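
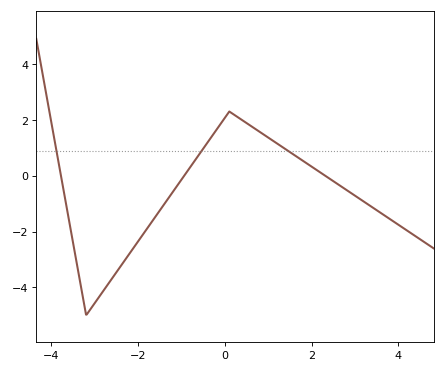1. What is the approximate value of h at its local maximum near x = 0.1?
2.2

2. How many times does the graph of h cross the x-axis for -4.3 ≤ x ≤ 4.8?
3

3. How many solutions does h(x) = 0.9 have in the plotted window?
3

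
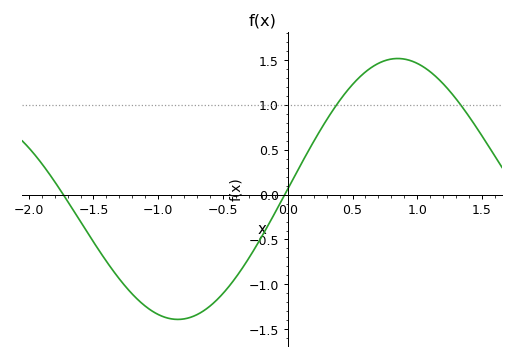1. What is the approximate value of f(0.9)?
1.51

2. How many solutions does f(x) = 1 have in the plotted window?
2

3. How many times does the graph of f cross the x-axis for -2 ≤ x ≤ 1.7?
2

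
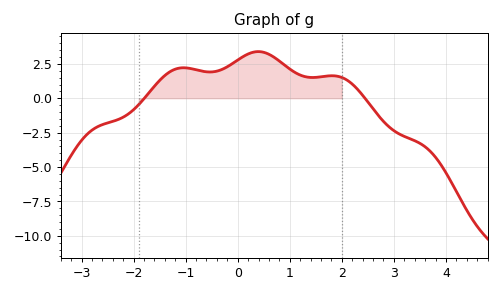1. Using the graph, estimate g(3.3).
-2.93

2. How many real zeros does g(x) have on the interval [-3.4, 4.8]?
2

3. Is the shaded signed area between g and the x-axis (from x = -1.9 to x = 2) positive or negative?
positive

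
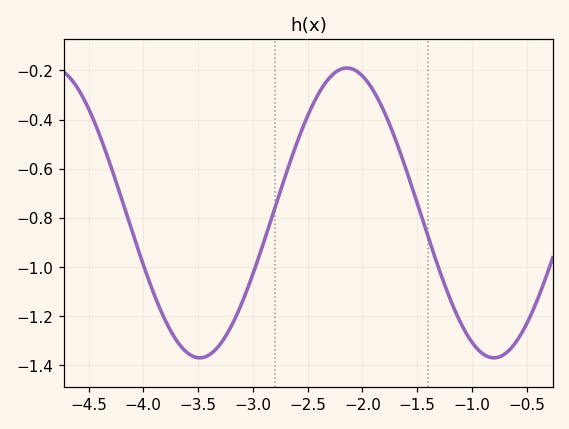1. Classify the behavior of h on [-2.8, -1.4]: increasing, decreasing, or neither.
neither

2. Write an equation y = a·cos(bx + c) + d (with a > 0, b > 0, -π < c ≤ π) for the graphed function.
y = 0.59cos(2.3x - 1.3) - 0.78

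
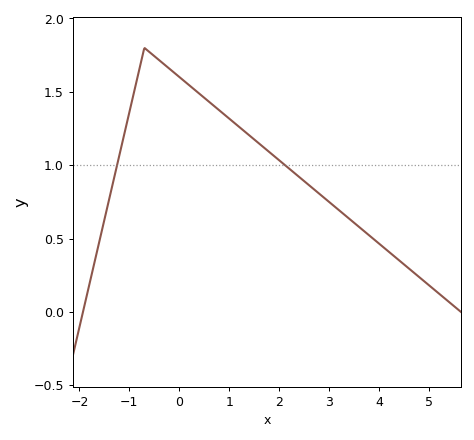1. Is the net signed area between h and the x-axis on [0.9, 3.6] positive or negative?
positive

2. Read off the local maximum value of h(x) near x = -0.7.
1.8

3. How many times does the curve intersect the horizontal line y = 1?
2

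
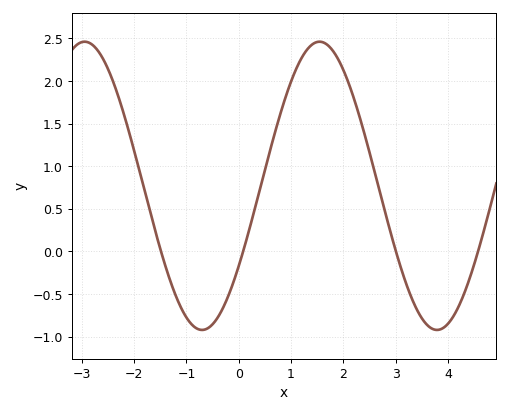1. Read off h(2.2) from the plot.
1.8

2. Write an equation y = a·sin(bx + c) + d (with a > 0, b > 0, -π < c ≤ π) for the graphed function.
y = 1.69sin(1.4x - 0.59) + 0.77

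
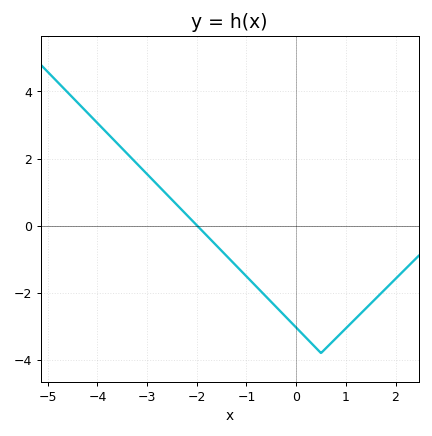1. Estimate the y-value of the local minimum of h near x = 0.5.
-3.8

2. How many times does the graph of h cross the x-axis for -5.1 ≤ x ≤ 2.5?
1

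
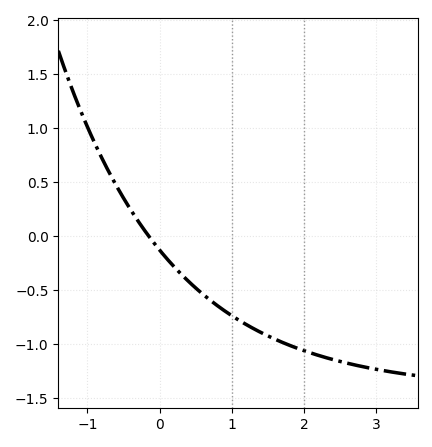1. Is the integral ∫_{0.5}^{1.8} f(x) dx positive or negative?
negative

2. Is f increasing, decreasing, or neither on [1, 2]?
decreasing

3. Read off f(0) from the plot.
-0.13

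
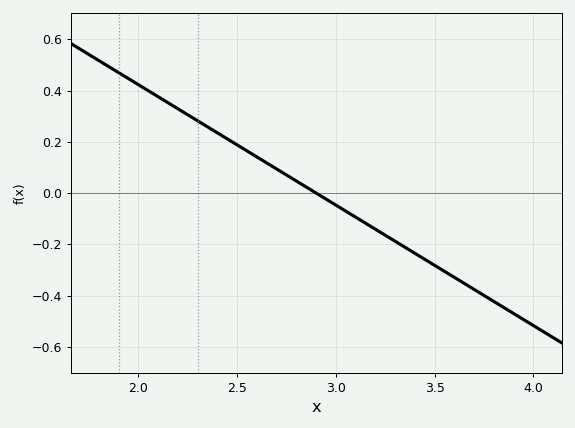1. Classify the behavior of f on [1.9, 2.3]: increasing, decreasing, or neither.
decreasing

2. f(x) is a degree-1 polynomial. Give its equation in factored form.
y = -0.47(x - 2.9)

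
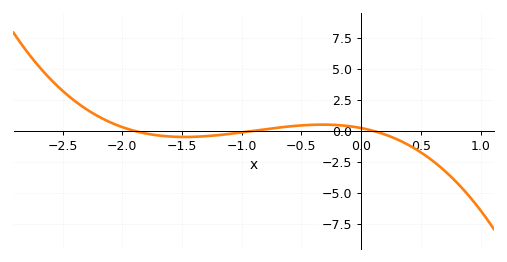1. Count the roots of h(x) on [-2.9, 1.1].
3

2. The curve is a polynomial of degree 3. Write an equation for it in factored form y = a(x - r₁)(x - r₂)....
y = -1.29(x + 1.9)(x + 0.9)(x - 0.1)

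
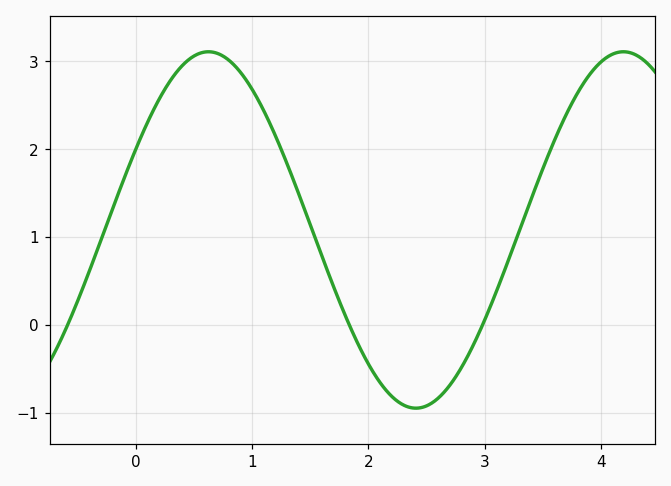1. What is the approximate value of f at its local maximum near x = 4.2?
3.1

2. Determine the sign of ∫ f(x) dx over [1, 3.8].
positive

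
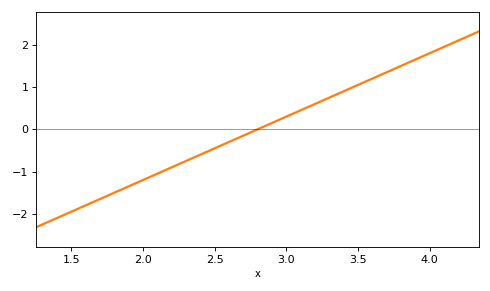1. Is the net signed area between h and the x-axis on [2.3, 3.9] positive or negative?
positive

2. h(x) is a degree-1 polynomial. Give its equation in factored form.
y = 1.5(x - 2.8)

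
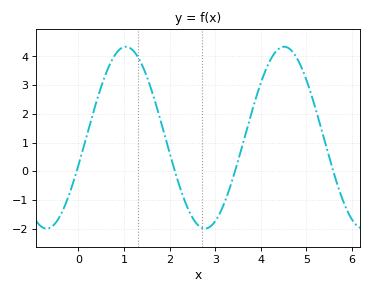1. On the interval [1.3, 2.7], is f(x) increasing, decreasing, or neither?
decreasing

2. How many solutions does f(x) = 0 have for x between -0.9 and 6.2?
4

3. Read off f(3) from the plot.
-1.7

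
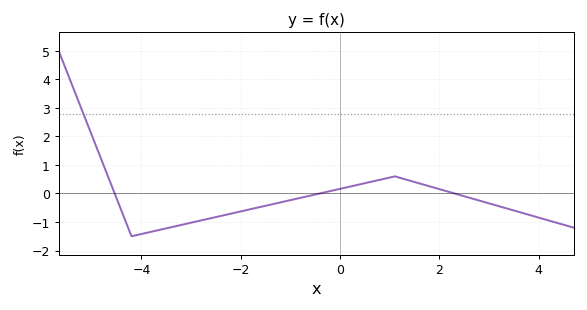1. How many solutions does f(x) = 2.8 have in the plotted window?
1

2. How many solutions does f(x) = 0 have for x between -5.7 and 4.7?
3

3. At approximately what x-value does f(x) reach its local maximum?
1.2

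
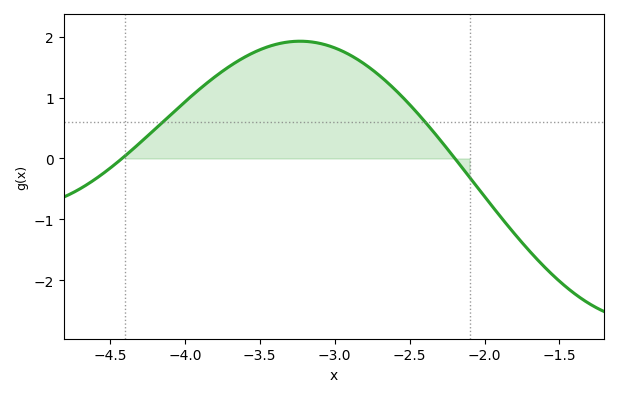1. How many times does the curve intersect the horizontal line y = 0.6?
2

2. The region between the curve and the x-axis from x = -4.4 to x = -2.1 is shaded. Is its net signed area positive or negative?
positive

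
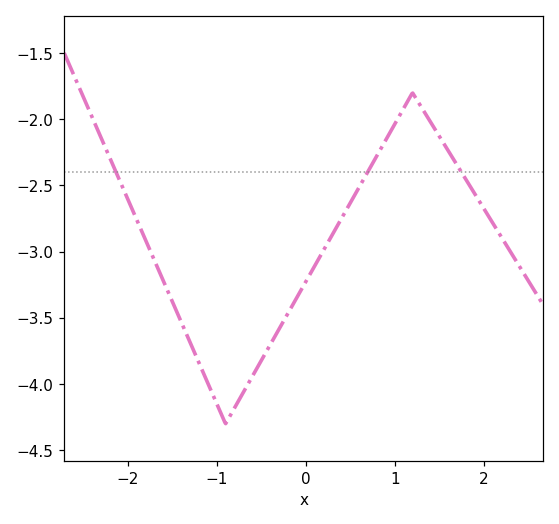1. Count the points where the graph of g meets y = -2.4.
3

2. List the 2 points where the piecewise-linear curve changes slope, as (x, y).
(-0.9, -4.3); (1.2, -1.8)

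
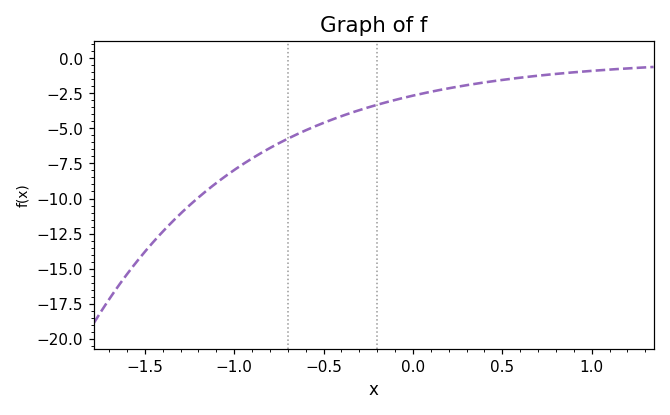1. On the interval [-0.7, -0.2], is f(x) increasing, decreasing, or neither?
increasing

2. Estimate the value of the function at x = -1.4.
-12.4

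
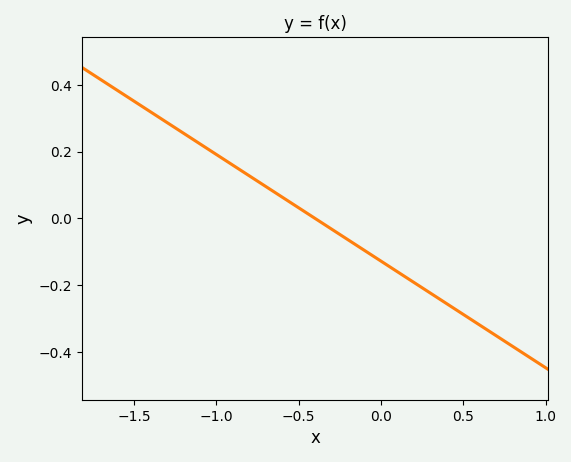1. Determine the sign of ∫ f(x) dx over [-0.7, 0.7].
negative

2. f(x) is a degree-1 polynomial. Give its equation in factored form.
y = -0.32(x + 0.4)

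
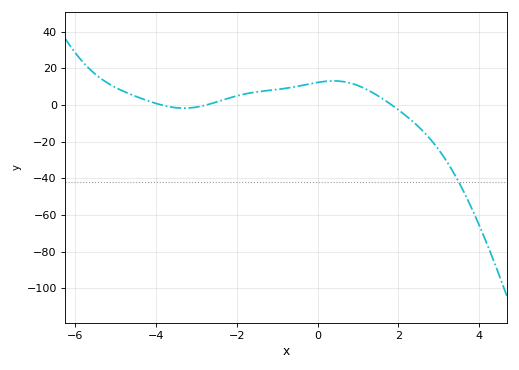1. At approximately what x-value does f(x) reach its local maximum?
0.4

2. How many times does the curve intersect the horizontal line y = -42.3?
1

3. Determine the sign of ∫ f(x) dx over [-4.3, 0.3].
positive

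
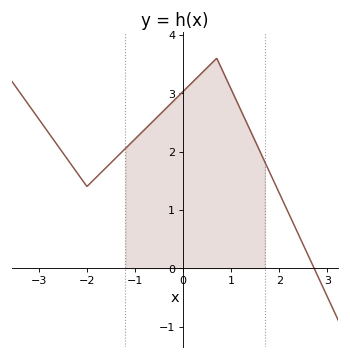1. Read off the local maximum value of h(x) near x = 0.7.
3.6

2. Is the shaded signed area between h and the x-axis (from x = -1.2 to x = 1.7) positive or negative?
positive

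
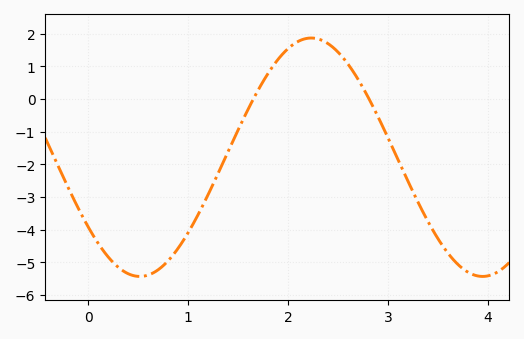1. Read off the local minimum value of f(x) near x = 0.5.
-5.4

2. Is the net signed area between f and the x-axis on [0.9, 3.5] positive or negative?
negative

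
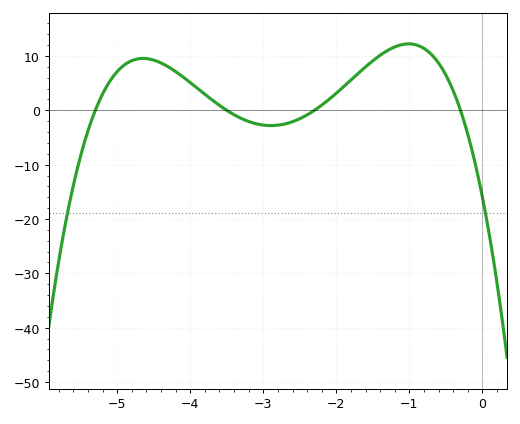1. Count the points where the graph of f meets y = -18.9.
2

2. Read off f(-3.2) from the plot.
-2.06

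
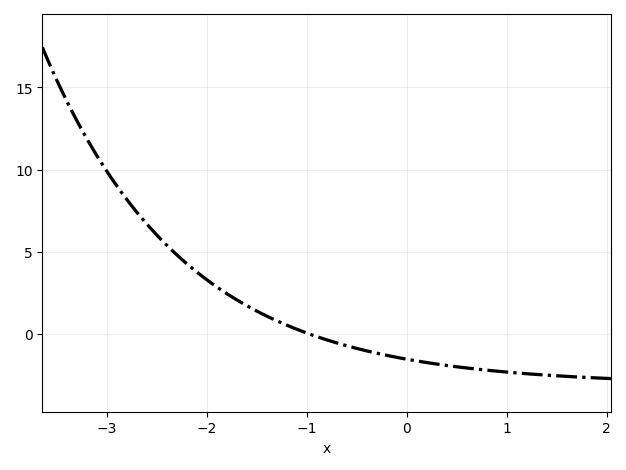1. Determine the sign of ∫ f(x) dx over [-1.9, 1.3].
negative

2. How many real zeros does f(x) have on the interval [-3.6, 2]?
1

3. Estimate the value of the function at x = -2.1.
3.5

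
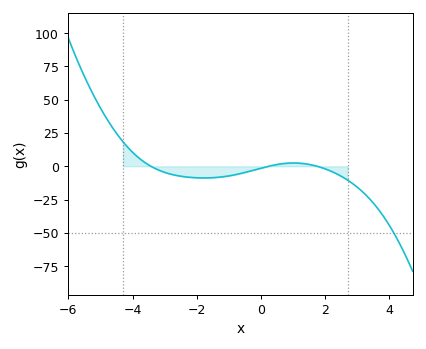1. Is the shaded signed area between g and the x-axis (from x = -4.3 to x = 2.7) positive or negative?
negative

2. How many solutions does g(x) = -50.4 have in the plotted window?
1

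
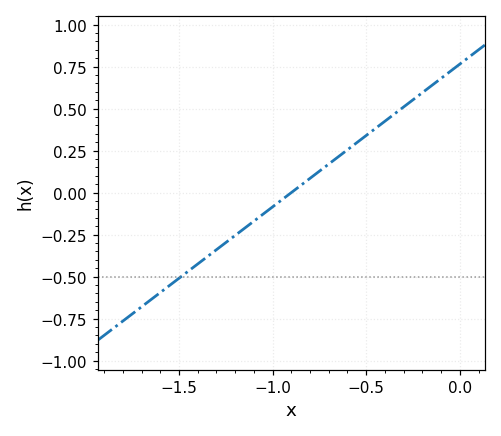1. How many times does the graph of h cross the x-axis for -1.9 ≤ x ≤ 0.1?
1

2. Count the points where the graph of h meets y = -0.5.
1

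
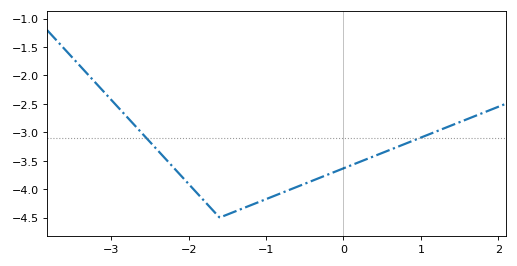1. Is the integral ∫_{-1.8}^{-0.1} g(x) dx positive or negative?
negative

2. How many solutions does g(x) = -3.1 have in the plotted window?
2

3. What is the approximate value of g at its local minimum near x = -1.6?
-4.5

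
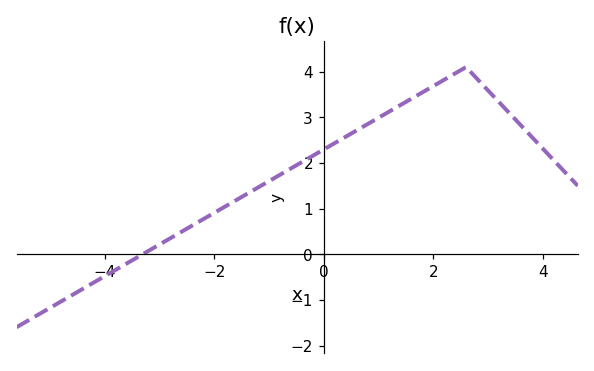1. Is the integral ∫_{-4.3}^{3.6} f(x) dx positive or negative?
positive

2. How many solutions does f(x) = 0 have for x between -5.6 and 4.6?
1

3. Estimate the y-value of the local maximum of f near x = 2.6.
4.1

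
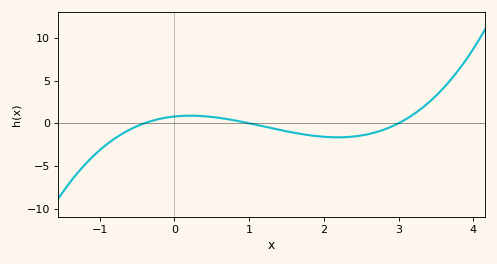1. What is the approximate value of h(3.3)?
1.5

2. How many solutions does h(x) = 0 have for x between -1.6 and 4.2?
3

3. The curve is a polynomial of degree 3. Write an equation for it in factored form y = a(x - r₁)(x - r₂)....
y = 0.66(x + 0.4)(x - 1)(x - 3)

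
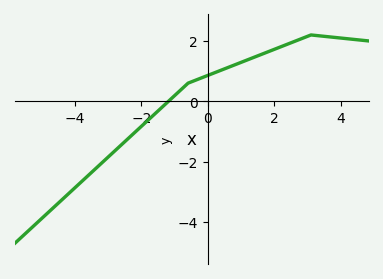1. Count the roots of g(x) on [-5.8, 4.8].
1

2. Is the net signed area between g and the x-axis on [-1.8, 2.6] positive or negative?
positive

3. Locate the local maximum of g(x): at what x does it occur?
3.1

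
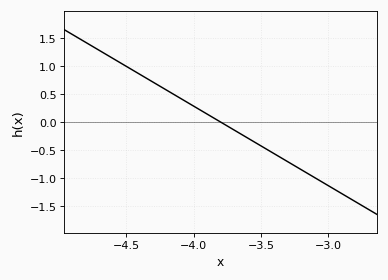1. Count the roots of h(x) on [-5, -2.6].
1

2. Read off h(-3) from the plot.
-1.15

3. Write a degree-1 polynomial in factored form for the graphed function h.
y = -1.42(x + 3.8)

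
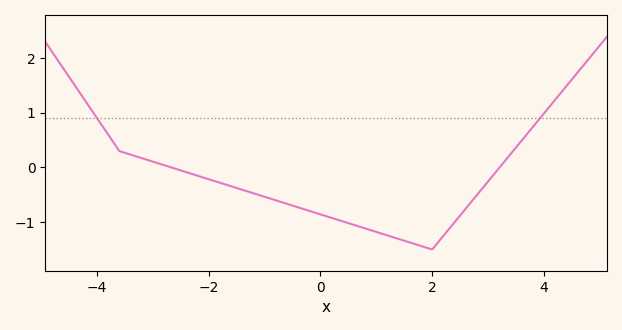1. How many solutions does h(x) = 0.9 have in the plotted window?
2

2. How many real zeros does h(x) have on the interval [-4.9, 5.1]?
2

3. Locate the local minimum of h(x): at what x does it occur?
2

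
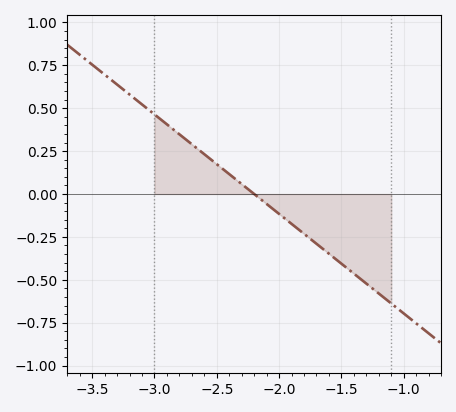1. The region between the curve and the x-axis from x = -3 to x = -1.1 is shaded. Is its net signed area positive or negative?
negative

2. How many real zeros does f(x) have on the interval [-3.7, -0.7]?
1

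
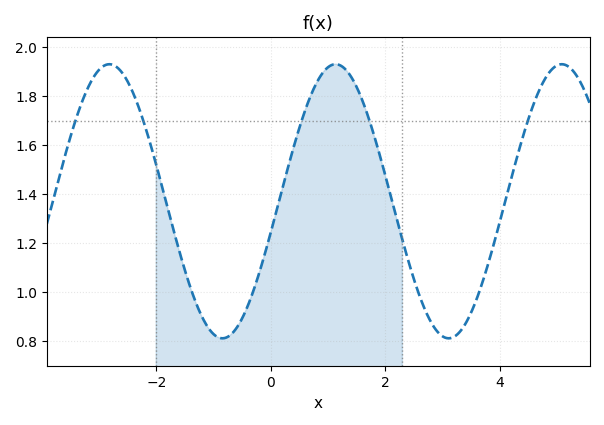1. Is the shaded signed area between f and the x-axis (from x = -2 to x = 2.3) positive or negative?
positive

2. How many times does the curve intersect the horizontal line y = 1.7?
5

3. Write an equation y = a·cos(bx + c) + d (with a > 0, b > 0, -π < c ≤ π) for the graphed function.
y = 0.56cos(1.6x - 1.8) + 1.37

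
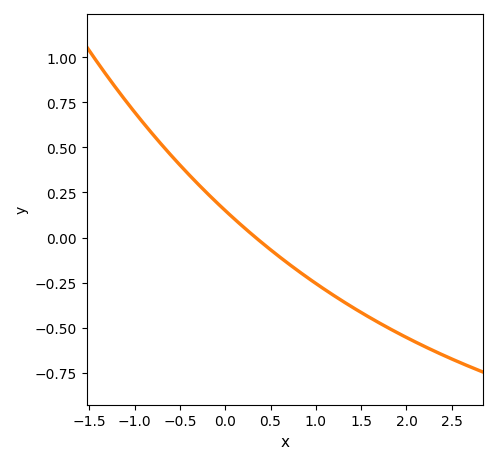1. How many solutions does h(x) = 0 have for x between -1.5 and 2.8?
1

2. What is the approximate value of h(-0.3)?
0.3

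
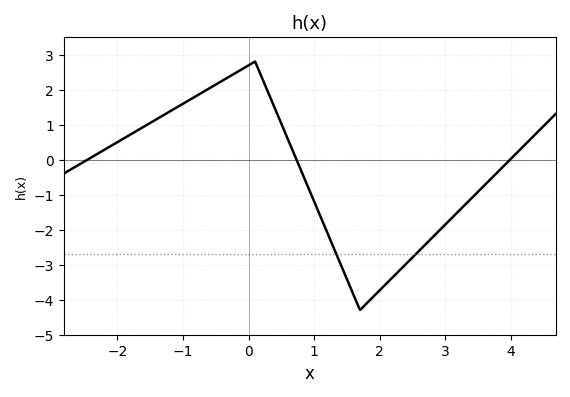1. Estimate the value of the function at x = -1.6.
0.9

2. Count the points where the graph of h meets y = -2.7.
2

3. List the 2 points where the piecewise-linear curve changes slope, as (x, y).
(0.1, 2.8); (1.7, -4.3)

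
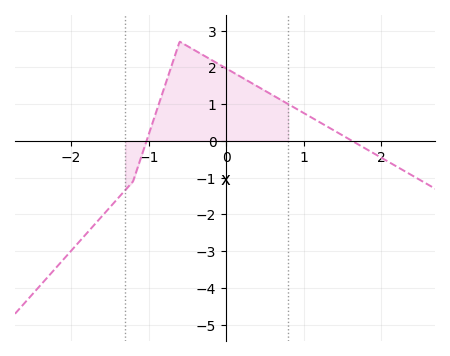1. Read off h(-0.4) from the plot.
2.46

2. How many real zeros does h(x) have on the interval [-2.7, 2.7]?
2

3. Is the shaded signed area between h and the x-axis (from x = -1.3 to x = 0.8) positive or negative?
positive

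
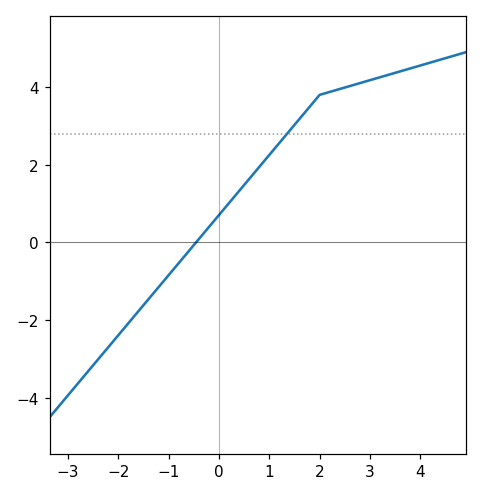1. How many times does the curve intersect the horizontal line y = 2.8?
1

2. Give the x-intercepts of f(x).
-0.4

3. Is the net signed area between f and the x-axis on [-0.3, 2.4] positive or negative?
positive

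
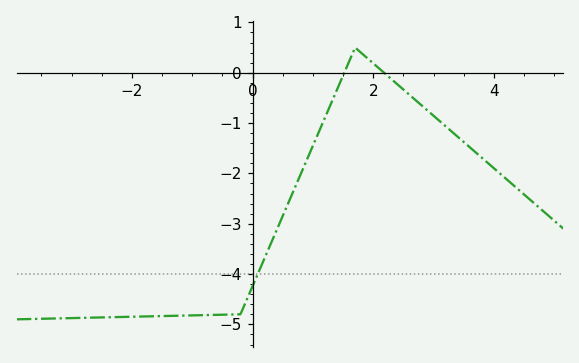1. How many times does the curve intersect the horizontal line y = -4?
1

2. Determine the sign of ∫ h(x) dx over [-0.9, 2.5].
negative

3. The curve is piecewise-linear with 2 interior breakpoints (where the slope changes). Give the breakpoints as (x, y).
(-0.2, -4.8); (1.7, 0.5)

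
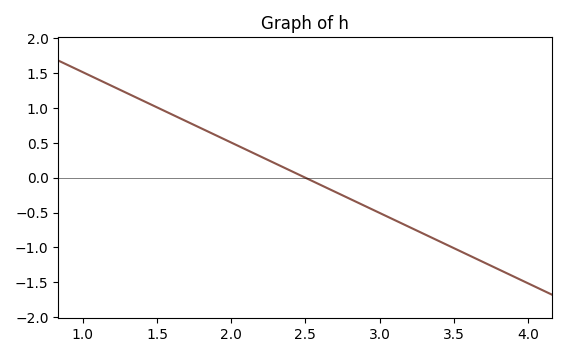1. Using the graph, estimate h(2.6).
-0.101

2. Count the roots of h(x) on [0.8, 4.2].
1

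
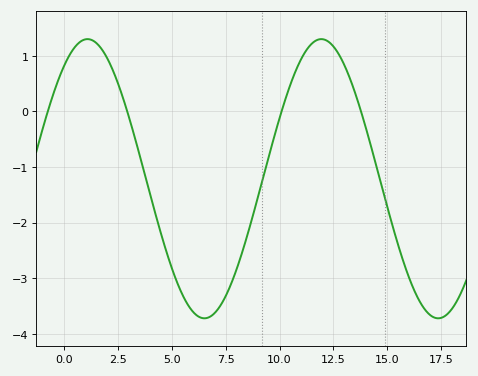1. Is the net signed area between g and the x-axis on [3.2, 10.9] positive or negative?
negative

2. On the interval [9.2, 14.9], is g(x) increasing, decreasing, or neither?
neither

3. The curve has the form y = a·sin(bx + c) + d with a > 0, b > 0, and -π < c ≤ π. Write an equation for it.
y = 2.51sin(0.58x + 0.93) - 1.21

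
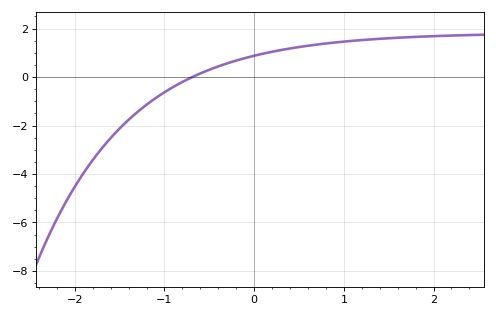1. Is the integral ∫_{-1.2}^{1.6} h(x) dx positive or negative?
positive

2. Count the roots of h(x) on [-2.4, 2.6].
1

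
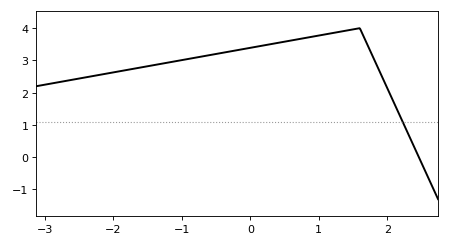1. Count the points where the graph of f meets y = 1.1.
1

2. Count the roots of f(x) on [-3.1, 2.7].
1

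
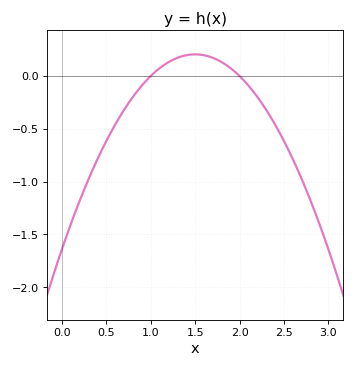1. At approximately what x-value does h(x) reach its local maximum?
1.5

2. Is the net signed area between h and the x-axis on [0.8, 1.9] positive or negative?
positive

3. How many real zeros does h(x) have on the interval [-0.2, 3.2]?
2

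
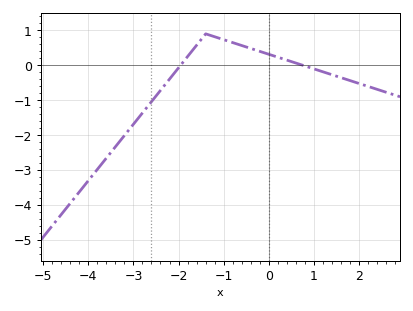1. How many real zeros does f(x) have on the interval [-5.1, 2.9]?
2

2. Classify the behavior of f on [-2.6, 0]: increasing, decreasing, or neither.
neither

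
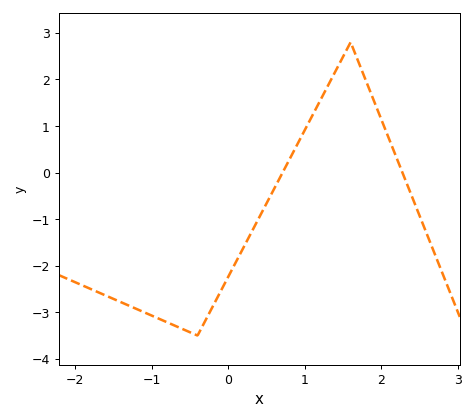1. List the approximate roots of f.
0.711, 2.28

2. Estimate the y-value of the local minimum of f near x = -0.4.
-3.5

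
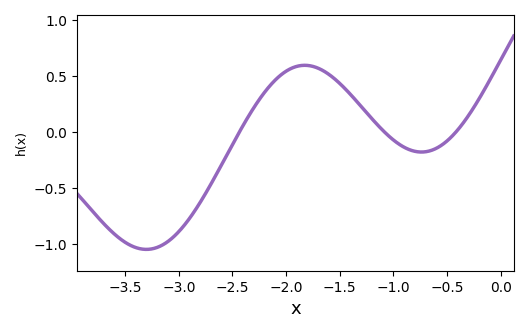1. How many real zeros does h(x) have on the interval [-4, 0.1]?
3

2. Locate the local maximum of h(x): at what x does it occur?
-1.83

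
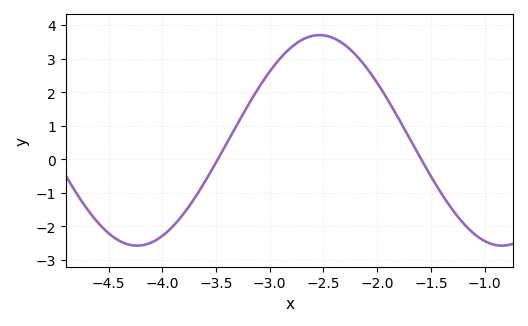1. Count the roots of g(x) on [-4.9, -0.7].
2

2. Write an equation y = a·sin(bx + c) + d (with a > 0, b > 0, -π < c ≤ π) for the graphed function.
y = 3.14sin(1.9x - 0.02) + 0.56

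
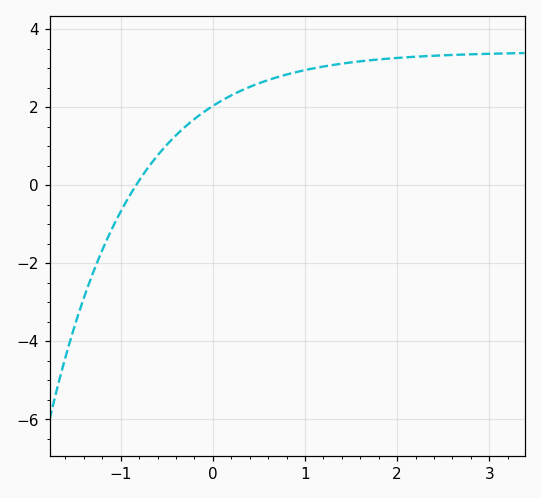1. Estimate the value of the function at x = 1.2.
3.04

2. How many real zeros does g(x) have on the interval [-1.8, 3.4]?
1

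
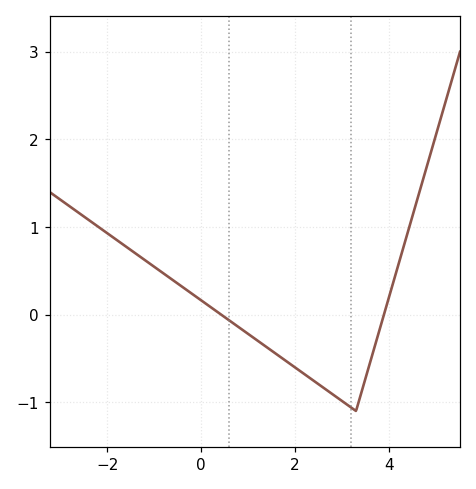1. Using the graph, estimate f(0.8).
-0.1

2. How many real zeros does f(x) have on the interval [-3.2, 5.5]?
2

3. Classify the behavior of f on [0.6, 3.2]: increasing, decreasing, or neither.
decreasing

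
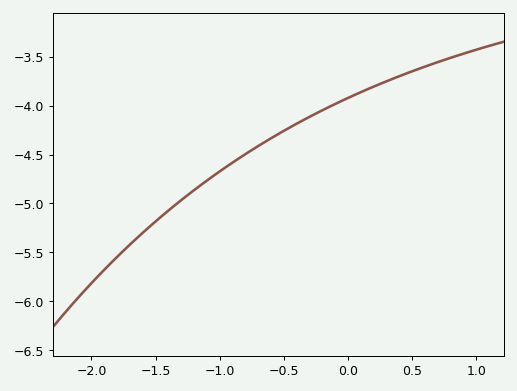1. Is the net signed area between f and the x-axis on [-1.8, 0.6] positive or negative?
negative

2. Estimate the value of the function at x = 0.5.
-3.65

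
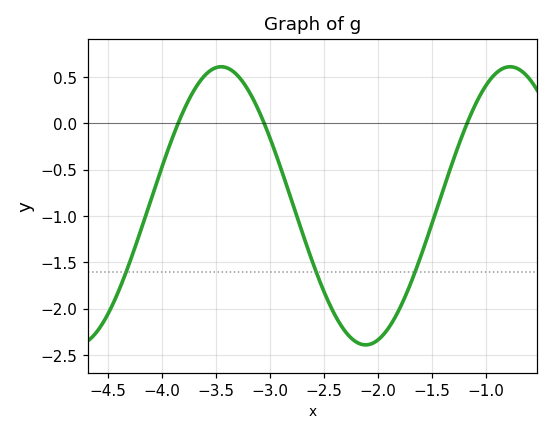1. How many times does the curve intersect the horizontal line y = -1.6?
3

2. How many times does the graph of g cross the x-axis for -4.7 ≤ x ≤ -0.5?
3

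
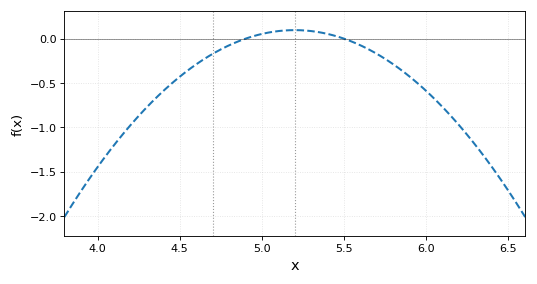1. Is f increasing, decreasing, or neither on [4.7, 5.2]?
increasing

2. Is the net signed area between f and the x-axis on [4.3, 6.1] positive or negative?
negative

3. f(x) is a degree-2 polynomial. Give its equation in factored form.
y = -1.07(x - 4.9)(x - 5.5)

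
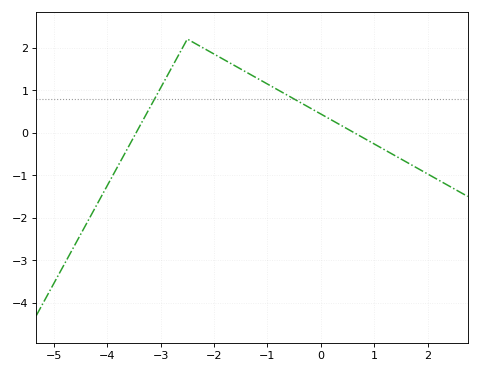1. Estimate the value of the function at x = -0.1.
0.5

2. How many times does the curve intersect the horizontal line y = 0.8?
2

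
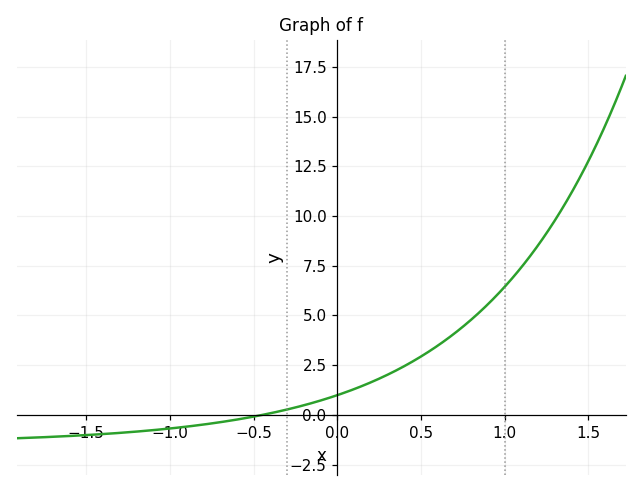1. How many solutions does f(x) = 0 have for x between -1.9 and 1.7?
1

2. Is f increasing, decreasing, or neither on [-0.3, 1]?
increasing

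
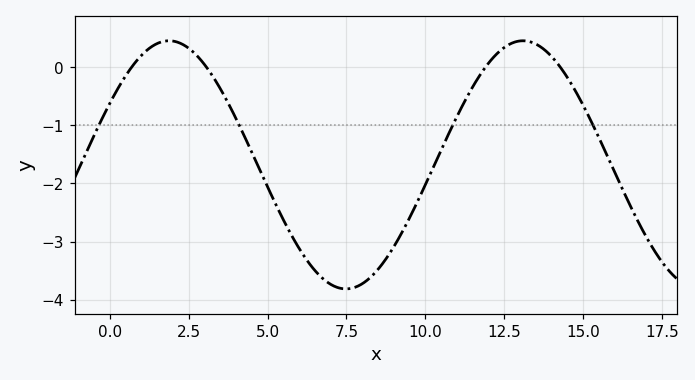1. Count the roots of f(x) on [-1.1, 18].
4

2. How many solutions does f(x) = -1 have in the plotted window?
4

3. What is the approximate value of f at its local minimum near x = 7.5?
-3.81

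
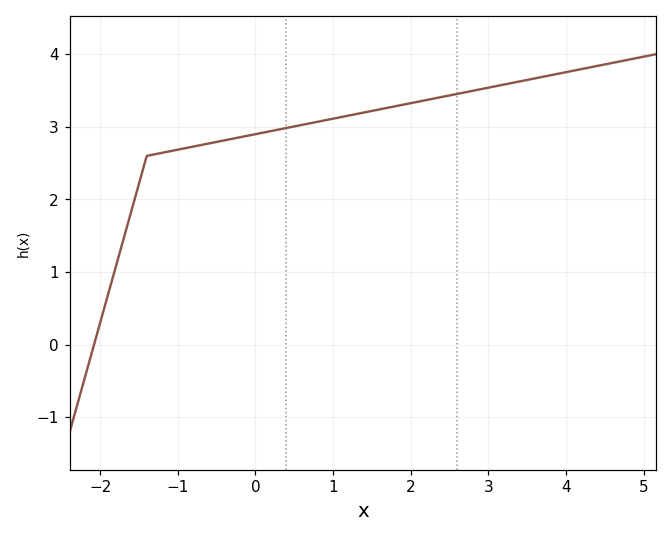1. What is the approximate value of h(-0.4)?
2.8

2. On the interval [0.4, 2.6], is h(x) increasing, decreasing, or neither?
increasing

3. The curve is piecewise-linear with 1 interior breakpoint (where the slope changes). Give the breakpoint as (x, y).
(-1.4, 2.6)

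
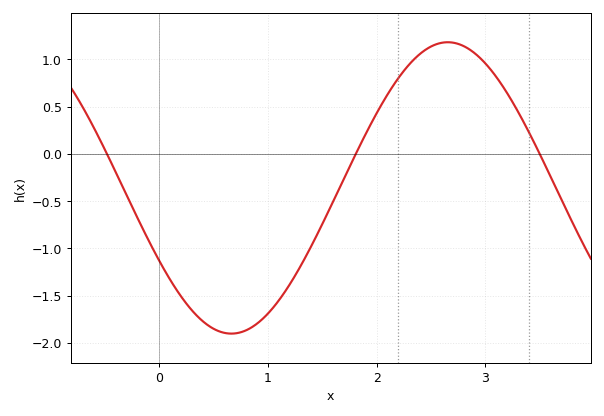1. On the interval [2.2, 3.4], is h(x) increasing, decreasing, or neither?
neither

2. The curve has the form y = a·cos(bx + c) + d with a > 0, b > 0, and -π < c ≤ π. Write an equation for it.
y = 1.54cos(1.6x + 2.1) - 0.36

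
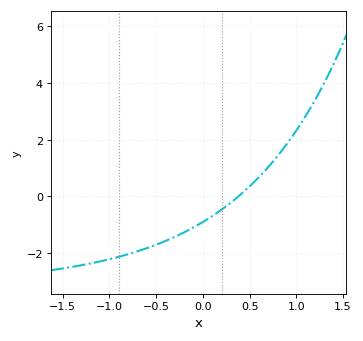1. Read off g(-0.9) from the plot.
-2.2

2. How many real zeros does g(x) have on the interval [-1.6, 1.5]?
1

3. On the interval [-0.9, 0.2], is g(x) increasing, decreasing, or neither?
increasing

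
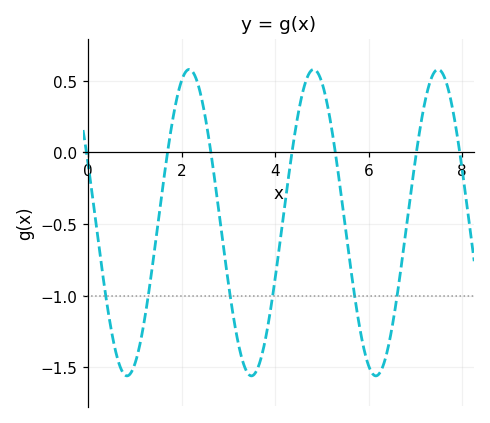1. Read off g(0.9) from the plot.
-1.55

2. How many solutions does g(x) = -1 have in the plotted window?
6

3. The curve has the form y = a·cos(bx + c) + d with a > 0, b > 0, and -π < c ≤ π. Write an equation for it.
y = 1.07cos(2.36x + 1.18) - 0.49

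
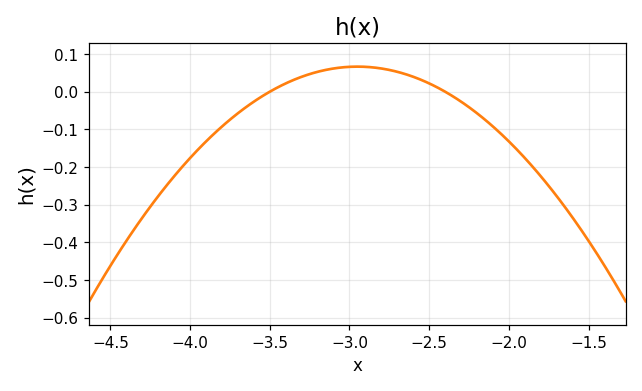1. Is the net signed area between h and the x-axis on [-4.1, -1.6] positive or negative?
negative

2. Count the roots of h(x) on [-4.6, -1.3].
2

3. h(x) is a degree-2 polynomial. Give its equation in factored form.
y = -0.22(x + 3.5)(x + 2.4)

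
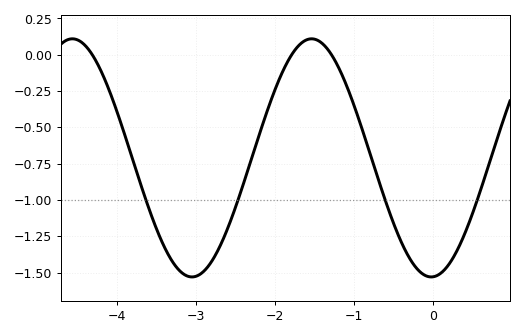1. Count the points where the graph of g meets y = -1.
4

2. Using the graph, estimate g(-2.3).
-0.72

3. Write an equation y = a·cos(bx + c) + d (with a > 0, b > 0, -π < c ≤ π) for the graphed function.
y = 0.82cos(2.08x - 3.08) - 0.71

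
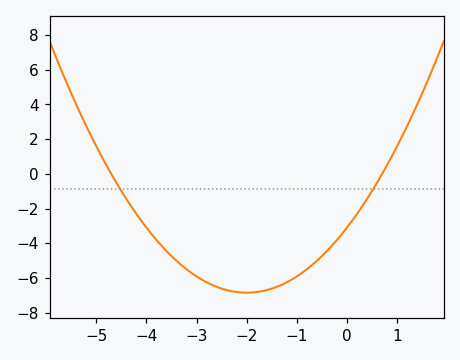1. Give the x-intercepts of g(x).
-4.7, 0.7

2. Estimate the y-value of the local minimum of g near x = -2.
-6.85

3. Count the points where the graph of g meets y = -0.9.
2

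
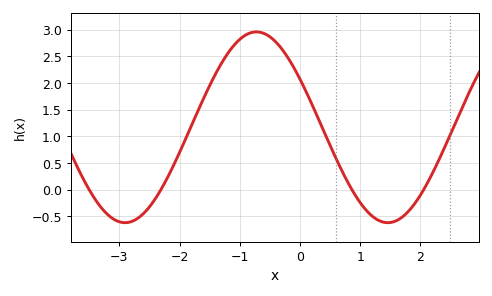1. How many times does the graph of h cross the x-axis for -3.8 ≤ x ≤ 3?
4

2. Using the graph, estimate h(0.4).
1.1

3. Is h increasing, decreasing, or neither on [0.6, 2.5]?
neither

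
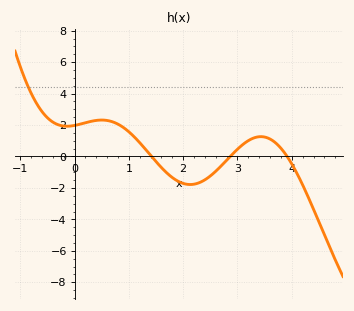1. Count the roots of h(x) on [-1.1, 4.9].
3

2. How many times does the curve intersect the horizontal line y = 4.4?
1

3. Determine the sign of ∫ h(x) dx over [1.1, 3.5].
negative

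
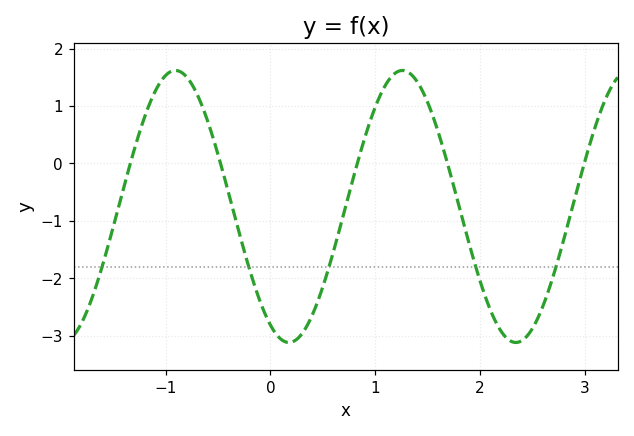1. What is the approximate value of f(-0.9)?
1.6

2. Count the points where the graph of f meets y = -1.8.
5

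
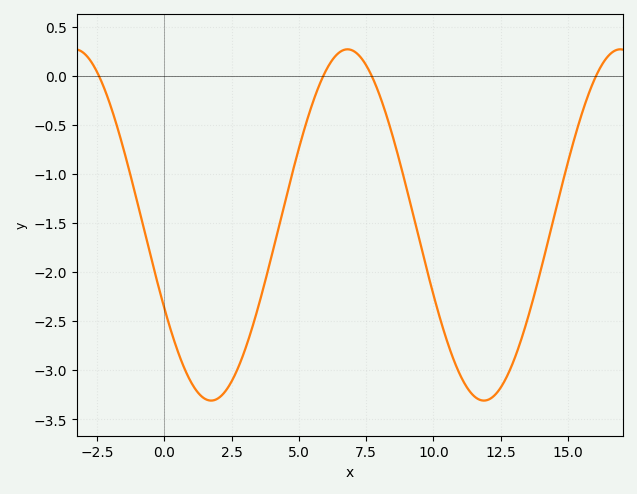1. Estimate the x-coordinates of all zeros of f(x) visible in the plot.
-2.5, 6, 7.5, 16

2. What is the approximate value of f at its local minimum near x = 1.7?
-3.3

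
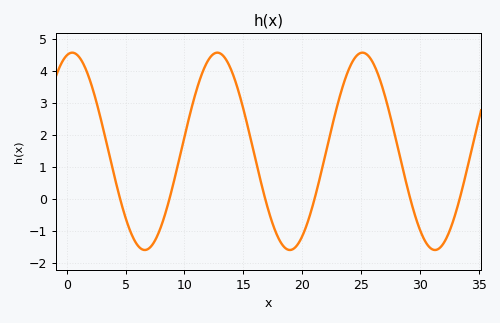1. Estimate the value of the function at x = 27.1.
3.12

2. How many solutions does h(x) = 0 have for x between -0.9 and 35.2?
6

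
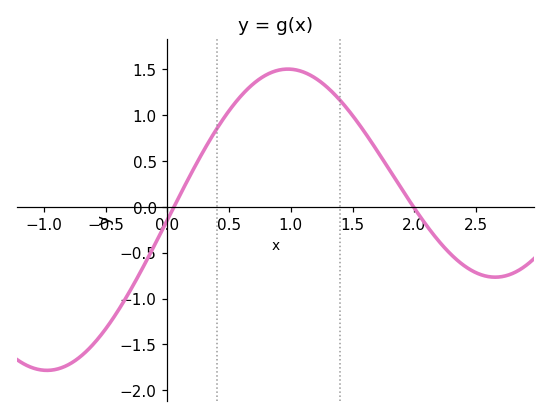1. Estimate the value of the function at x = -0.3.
-0.9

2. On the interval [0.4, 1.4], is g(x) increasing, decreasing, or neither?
neither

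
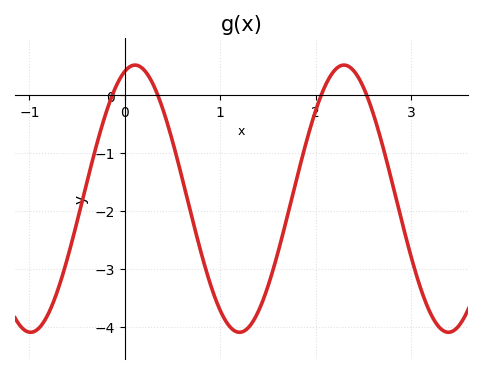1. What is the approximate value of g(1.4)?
-3.7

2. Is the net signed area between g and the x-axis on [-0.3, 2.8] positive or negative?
negative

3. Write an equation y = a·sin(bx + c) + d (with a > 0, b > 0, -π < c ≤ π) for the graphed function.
y = 2.31sin(2.9x + 1.3) - 1.79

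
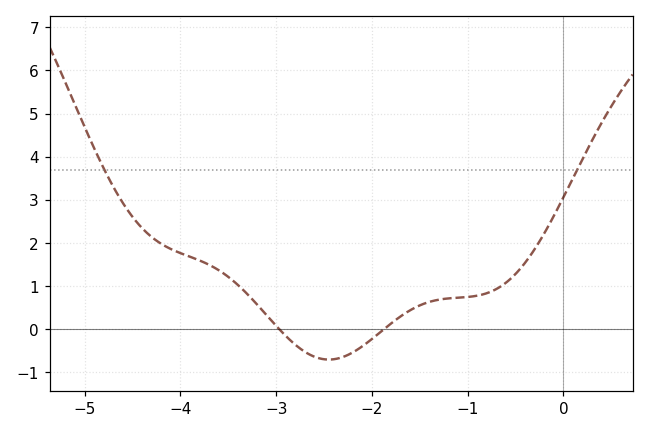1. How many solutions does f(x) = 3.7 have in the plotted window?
2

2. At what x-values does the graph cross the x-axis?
-2.97, -1.87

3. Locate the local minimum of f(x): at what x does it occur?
-2.45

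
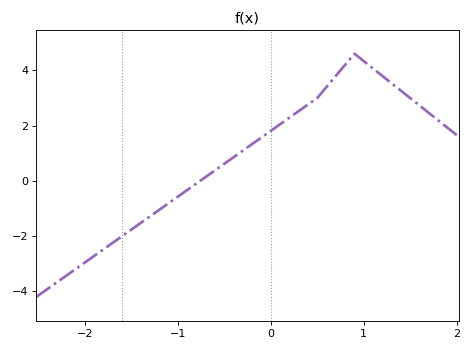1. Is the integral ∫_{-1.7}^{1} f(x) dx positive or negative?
positive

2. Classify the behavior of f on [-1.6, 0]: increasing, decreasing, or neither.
increasing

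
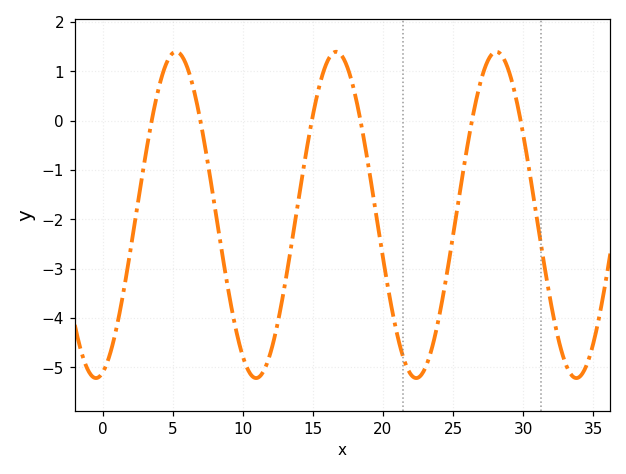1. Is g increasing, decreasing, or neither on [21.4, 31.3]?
neither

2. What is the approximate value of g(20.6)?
-3.8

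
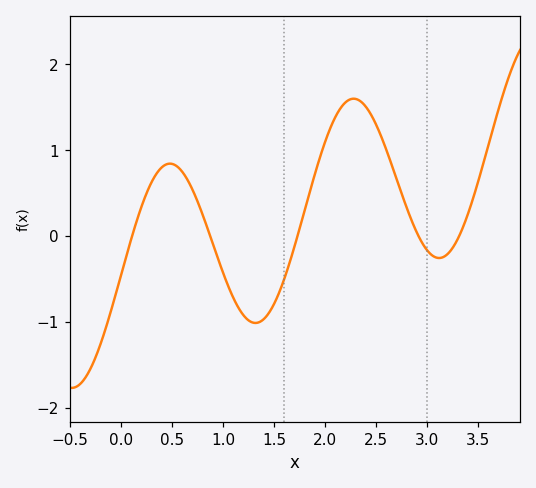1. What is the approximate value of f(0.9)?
-0.1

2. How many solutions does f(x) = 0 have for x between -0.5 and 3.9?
5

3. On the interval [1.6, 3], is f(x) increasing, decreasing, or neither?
neither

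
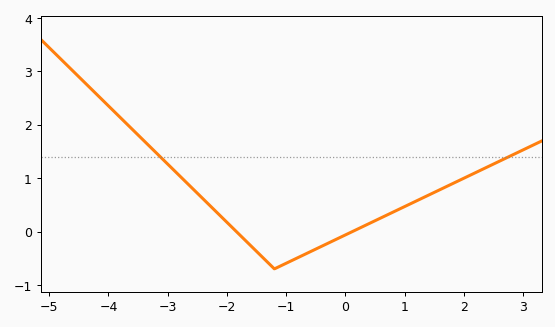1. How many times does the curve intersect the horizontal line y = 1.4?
2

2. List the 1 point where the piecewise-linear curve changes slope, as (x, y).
(-1.2, -0.7)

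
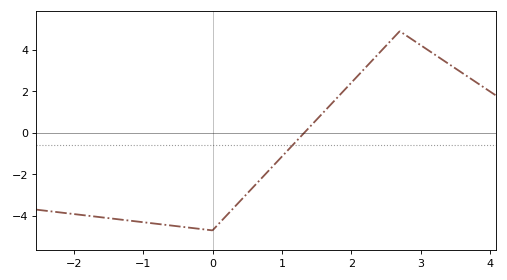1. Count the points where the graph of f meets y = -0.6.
1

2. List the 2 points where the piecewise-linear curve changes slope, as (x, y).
(0, -4.7); (2.7, 4.9)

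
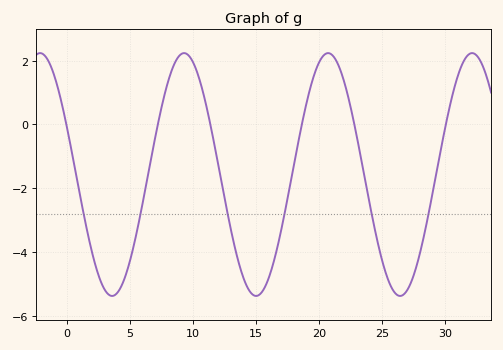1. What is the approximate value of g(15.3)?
-5.4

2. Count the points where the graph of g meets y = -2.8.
6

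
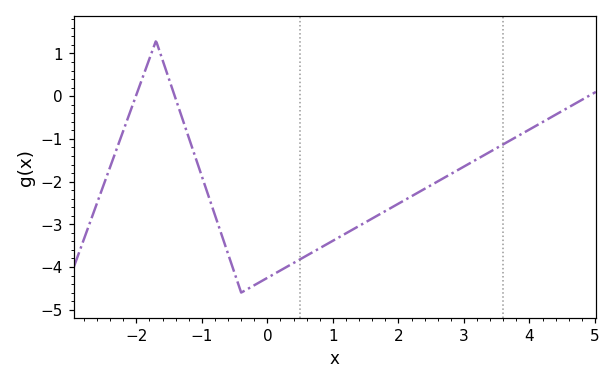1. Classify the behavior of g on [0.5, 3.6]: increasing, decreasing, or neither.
increasing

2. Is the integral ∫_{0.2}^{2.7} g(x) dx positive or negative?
negative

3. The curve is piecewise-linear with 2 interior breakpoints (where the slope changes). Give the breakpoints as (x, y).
(-1.7, 1.3); (-0.4, -4.6)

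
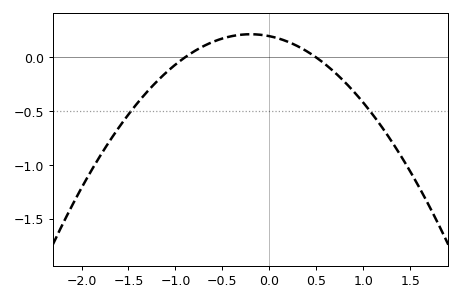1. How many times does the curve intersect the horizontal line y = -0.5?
2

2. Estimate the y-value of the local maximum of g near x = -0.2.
0.216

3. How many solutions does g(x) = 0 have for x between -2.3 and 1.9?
2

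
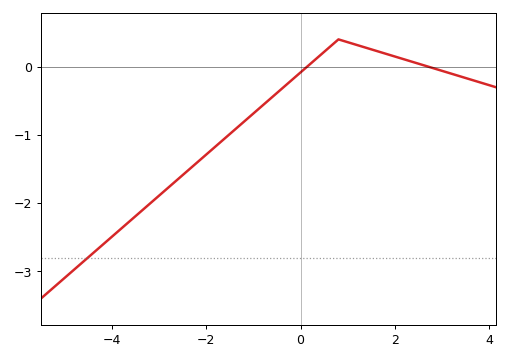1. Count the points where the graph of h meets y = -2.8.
1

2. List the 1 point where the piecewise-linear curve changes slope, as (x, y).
(0.8, 0.4)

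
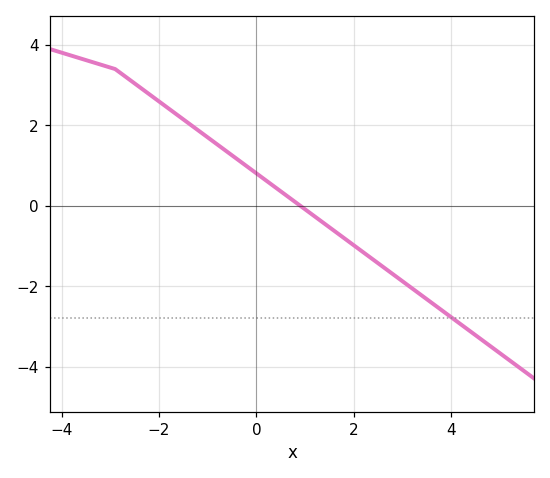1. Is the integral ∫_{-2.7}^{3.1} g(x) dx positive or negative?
positive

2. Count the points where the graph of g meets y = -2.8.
1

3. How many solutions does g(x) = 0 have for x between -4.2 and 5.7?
1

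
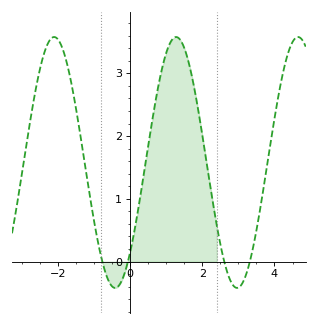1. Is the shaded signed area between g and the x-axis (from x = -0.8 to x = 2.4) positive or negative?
positive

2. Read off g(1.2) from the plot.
3.6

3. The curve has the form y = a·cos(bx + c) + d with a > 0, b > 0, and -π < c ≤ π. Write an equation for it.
y = 2cos(1.9x - 2.4) + 1.58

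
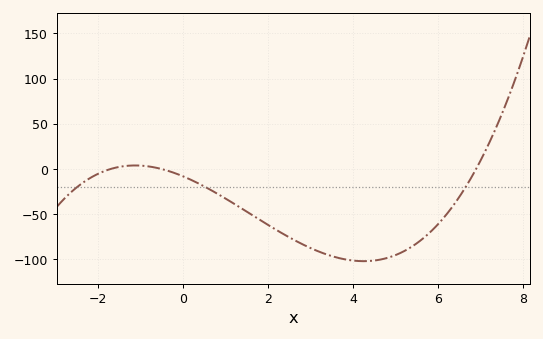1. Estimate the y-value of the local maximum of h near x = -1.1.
5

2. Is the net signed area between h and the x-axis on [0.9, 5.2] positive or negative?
negative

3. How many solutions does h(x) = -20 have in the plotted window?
3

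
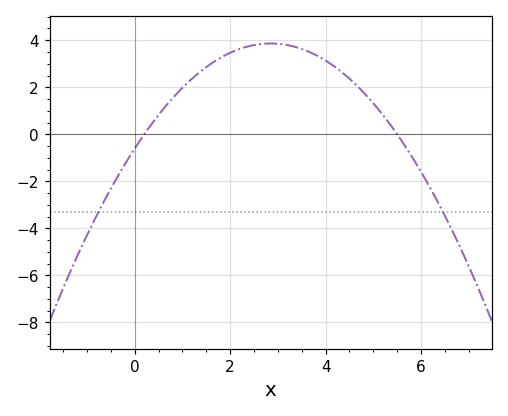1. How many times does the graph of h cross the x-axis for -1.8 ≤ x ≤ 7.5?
2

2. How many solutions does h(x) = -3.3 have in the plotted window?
2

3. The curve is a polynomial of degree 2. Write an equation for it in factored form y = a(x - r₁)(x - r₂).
y = -0.55(x - 0.2)(x - 5.5)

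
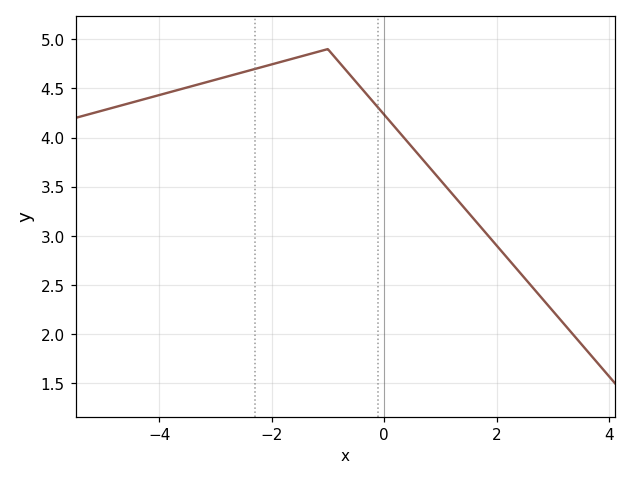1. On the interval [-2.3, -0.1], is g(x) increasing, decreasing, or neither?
neither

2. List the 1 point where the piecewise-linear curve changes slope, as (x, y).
(-1, 4.9)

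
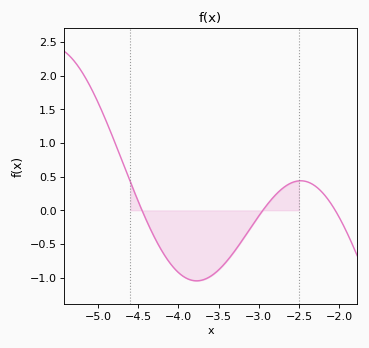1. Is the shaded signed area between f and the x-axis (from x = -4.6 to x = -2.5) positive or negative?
negative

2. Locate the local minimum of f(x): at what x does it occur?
-3.75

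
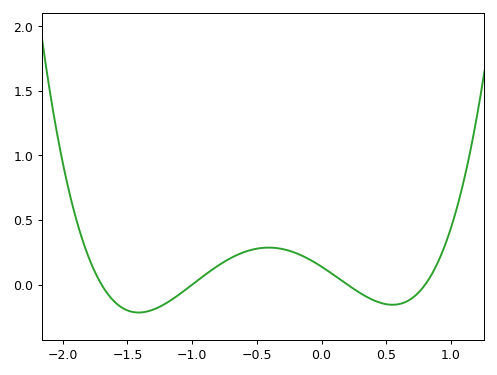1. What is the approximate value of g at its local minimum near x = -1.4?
-0.216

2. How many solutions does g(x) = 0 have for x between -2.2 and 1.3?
4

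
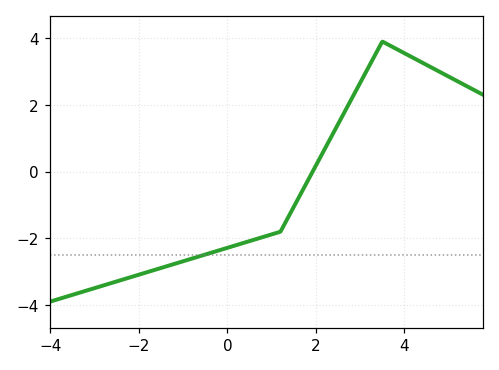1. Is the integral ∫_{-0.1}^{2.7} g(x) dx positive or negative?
negative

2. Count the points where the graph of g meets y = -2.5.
1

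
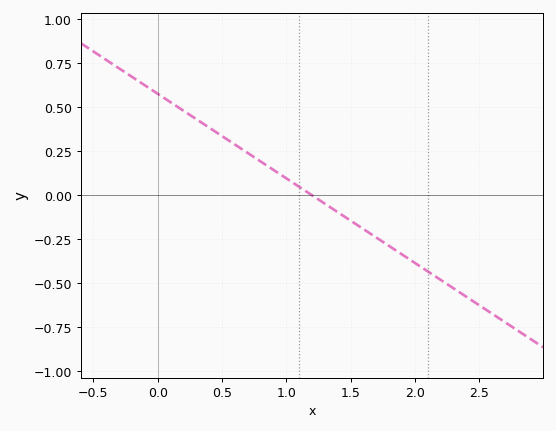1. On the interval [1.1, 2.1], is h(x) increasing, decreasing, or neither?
decreasing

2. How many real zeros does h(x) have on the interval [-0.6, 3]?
1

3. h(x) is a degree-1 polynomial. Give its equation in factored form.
y = -0.48(x - 1.2)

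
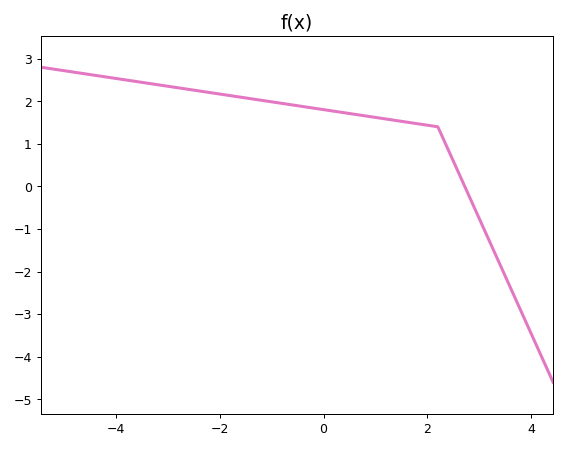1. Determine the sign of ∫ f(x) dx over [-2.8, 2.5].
positive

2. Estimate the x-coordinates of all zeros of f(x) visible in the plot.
2.72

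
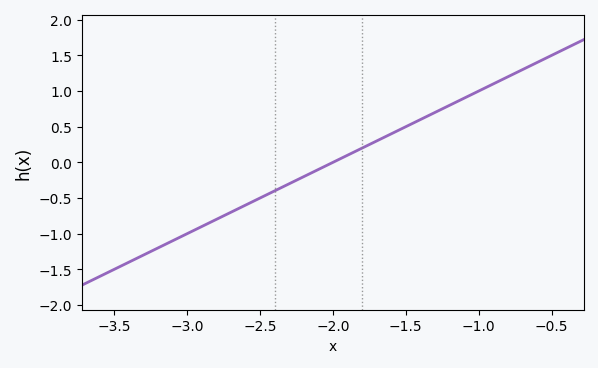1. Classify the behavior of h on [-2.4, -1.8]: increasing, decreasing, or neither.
increasing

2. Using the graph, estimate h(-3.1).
-1.1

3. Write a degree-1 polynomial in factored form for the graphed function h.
y = 1(x + 2)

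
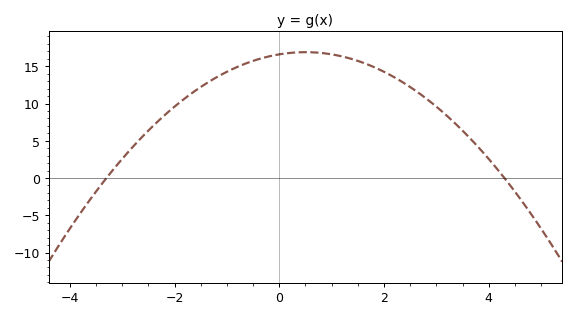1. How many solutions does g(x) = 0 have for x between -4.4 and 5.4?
2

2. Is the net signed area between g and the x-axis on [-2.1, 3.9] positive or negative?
positive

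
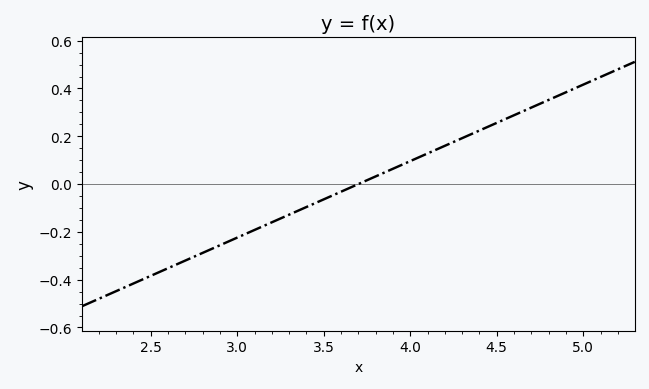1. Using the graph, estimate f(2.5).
-0.38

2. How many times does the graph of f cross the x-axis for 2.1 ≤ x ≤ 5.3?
1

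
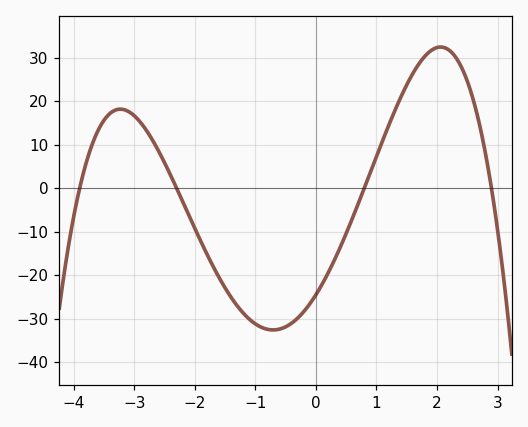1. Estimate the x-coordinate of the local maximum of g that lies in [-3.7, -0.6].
-3.23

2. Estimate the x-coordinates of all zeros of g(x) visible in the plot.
-3.9, -2.3, 0.8, 2.9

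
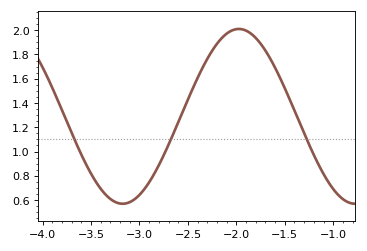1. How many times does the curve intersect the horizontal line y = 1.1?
3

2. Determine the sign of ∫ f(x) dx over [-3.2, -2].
positive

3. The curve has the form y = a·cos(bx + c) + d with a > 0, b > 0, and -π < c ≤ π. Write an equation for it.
y = 0.72cos(2.62x - 1.11) + 1.29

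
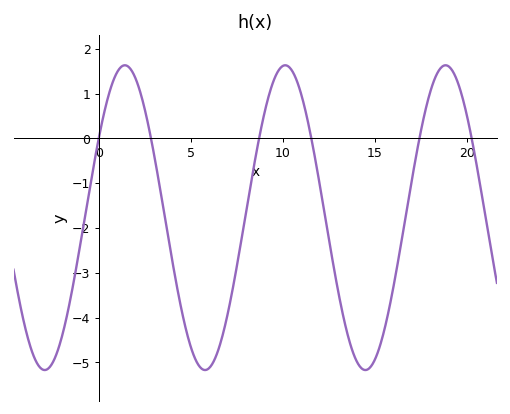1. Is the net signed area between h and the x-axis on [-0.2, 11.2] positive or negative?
negative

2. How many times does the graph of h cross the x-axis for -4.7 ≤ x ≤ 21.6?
6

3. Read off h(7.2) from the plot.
-3.5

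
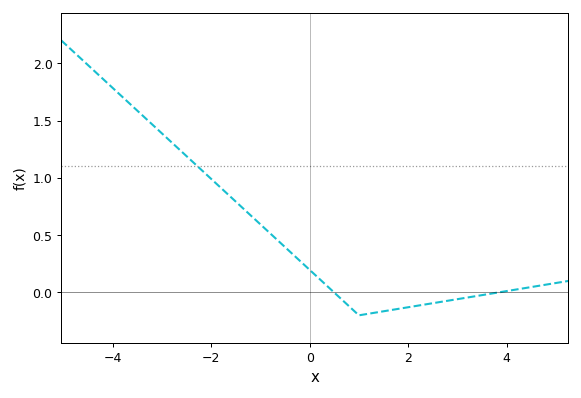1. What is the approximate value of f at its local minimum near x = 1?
-0.2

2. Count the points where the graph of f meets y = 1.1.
1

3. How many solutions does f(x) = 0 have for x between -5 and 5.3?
2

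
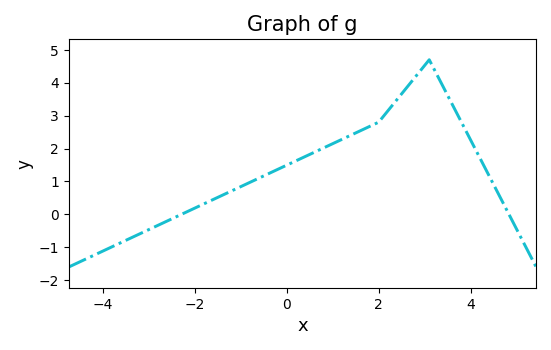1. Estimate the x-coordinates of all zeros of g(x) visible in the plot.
-2.29, 4.84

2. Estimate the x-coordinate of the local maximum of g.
3.1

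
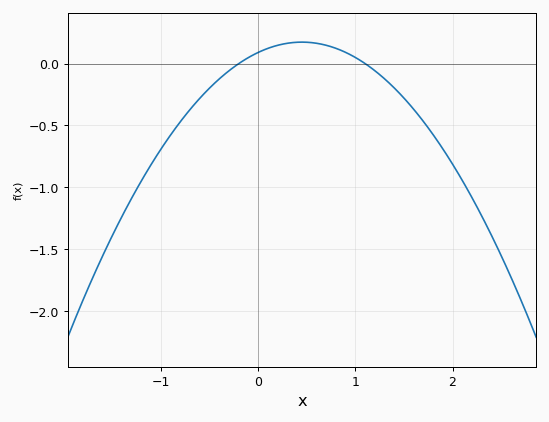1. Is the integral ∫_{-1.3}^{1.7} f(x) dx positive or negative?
negative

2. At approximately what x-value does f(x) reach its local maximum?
0.45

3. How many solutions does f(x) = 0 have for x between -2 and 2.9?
2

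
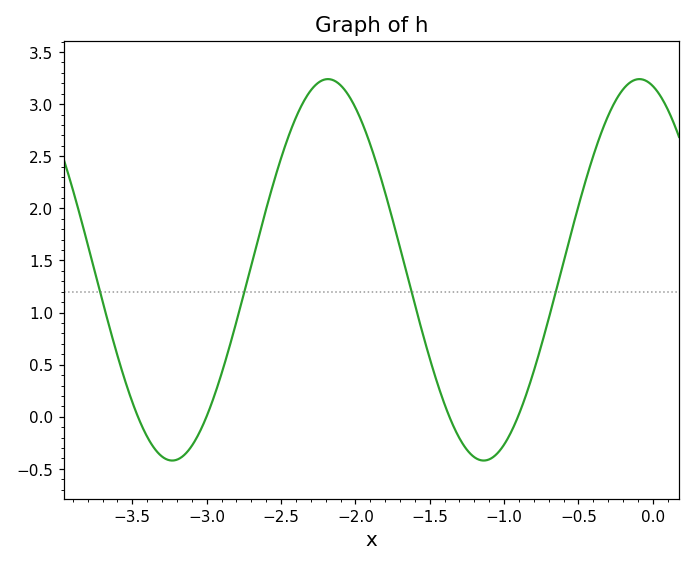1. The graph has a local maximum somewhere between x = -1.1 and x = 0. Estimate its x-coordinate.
-0.1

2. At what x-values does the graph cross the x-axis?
-3.5, -3, -1.4, -0.9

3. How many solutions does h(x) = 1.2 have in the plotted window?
4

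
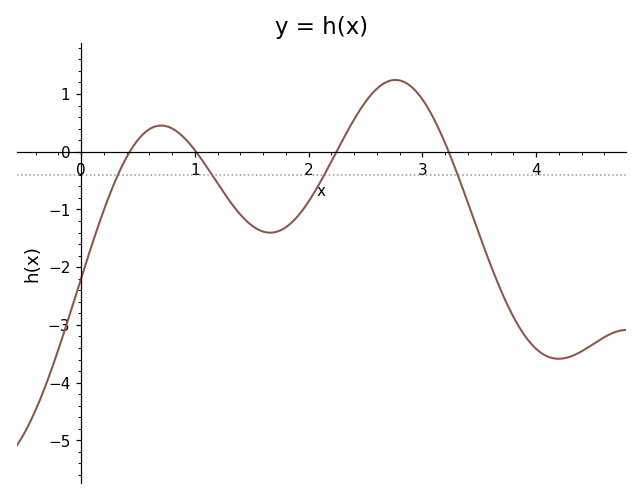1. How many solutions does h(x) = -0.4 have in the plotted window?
4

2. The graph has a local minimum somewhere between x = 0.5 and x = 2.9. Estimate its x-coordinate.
1.7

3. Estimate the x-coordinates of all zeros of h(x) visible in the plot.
0.4, 1, 2.2, 3.2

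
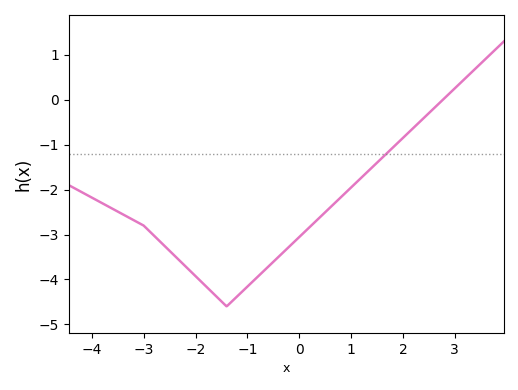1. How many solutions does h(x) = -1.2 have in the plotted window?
1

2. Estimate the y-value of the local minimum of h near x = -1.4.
-4.6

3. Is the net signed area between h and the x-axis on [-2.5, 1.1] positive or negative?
negative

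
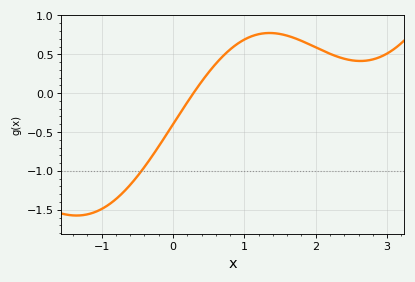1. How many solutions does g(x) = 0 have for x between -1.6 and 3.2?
1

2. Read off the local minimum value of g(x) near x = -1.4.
-1.57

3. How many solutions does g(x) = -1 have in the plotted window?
1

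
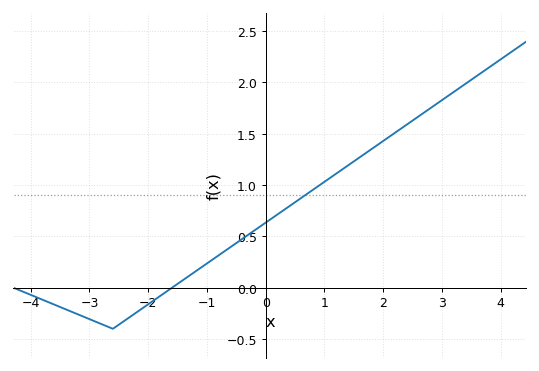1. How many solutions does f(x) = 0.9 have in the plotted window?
1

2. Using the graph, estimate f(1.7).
1.31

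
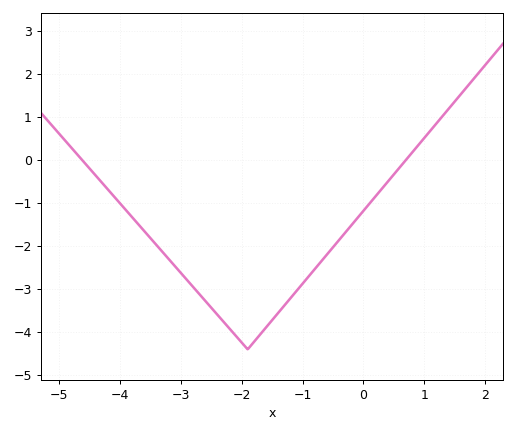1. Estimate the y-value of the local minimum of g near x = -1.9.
-4.4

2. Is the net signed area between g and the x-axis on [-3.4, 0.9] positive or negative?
negative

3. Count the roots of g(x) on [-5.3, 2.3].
2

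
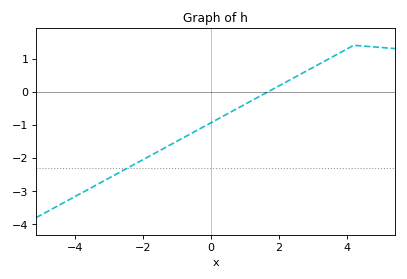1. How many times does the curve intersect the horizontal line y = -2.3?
1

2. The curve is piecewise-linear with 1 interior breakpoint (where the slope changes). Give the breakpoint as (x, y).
(4.2, 1.4)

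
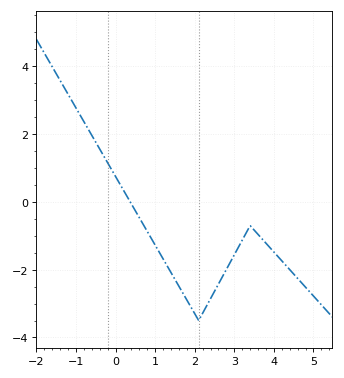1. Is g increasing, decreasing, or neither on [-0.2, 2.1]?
decreasing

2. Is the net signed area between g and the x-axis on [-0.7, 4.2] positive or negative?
negative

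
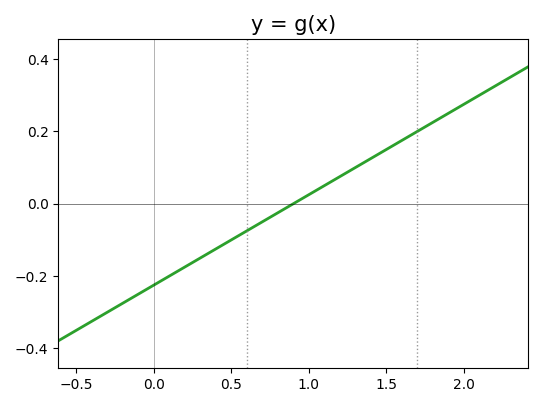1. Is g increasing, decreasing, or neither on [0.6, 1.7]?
increasing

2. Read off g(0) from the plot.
-0.22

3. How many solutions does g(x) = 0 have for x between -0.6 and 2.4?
1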